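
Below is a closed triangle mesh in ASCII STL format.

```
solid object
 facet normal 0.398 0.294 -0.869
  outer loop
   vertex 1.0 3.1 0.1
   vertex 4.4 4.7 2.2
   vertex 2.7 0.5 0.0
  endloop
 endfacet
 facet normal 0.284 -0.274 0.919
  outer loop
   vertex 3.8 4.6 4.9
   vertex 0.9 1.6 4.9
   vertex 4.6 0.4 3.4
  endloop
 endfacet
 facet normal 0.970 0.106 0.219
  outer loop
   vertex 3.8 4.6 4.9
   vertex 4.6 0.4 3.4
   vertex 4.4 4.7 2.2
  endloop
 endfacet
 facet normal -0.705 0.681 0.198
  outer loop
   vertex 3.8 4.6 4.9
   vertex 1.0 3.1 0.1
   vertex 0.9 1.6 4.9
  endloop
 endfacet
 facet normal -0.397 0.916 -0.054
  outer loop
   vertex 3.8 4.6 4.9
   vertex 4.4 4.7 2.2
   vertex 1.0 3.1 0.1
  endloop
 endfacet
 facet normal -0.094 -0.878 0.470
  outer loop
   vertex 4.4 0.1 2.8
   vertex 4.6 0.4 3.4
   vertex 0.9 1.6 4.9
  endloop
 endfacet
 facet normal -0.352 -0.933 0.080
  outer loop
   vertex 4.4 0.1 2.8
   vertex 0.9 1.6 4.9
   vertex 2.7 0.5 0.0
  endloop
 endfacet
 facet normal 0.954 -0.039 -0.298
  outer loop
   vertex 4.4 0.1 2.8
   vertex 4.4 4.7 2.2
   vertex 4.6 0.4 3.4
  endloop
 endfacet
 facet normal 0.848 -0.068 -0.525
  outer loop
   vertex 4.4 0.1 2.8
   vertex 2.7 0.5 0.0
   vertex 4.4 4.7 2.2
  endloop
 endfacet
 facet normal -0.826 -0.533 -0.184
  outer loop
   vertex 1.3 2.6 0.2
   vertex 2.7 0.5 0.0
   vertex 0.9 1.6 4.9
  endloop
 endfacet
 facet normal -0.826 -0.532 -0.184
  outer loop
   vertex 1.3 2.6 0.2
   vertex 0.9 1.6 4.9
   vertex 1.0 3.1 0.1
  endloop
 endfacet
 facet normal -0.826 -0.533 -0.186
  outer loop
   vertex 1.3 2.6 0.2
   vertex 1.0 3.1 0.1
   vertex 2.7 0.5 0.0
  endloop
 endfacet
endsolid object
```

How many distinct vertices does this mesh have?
8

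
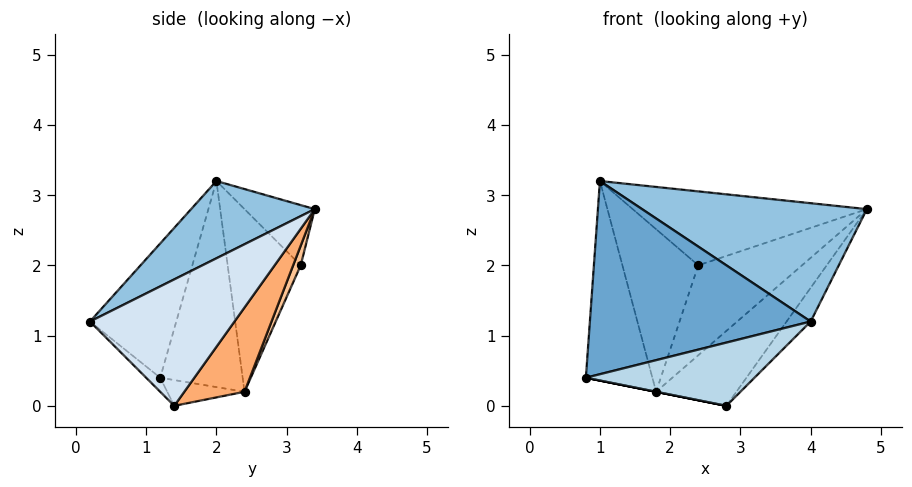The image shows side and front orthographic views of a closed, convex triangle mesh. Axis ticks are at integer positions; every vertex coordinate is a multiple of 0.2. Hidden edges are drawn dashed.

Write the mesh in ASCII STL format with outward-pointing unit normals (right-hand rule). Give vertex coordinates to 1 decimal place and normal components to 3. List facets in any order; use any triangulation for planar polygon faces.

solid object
 facet normal -0.349 -0.894 0.280
  outer loop
   vertex 1.0 2.0 3.2
   vertex 0.8 1.2 0.4
   vertex 4.0 0.2 1.2
  endloop
 endfacet
 facet normal 0.266 -0.483 0.834
  outer loop
   vertex 1.0 2.0 3.2
   vertex 4.0 0.2 1.2
   vertex 4.8 3.4 2.8
  endloop
 endfacet
 facet normal -0.061 -0.736 -0.674
  outer loop
   vertex 2.8 1.4 0.0
   vertex 4.0 0.2 1.2
   vertex 0.8 1.2 0.4
  endloop
 endfacet
 facet normal 0.762 0.127 -0.635
  outer loop
   vertex 2.8 1.4 0.0
   vertex 4.8 3.4 2.8
   vertex 4.0 0.2 1.2
  endloop
 endfacet
 facet normal -0.244 0.813 0.529
  outer loop
   vertex 2.4 3.2 2.0
   vertex 1.0 2.0 3.2
   vertex 4.8 3.4 2.8
  endloop
 endfacet
 facet normal 0.424 0.566 -0.707
  outer loop
   vertex 1.8 2.4 0.2
   vertex 4.8 3.4 2.8
   vertex 2.8 1.4 0.0
  endloop
 endfacet
 facet normal 0.066 0.903 -0.424
  outer loop
   vertex 1.8 2.4 0.2
   vertex 2.4 3.2 2.0
   vertex 4.8 3.4 2.8
  endloop
 endfacet
 facet normal -0.196 0.000 -0.981
  outer loop
   vertex 1.8 2.4 0.2
   vertex 2.8 1.4 0.0
   vertex 0.8 1.2 0.4
  endloop
 endfacet
 facet normal -0.772 0.623 -0.123
  outer loop
   vertex 1.8 2.4 0.2
   vertex 0.8 1.2 0.4
   vertex 1.0 2.0 3.2
  endloop
 endfacet
 facet normal -0.691 0.717 -0.089
  outer loop
   vertex 1.8 2.4 0.2
   vertex 1.0 2.0 3.2
   vertex 2.4 3.2 2.0
  endloop
 endfacet
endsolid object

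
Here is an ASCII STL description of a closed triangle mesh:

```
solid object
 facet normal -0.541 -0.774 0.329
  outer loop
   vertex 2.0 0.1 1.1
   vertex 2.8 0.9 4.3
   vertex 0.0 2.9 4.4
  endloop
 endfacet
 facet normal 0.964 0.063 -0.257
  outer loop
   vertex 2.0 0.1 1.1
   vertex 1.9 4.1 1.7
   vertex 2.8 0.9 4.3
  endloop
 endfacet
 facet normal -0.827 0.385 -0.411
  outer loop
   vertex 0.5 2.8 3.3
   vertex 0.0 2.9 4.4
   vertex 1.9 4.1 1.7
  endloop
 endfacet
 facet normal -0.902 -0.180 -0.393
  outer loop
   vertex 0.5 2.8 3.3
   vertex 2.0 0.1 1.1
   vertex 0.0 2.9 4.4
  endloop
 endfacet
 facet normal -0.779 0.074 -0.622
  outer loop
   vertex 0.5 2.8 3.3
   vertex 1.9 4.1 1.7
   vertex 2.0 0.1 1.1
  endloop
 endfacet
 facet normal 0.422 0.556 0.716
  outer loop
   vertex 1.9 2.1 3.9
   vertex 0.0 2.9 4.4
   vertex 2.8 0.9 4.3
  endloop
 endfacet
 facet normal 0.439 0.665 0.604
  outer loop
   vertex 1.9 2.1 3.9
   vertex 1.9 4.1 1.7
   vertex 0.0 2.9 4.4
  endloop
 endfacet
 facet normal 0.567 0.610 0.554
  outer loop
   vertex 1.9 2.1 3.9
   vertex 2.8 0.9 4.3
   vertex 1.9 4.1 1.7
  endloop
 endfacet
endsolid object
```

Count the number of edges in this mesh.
12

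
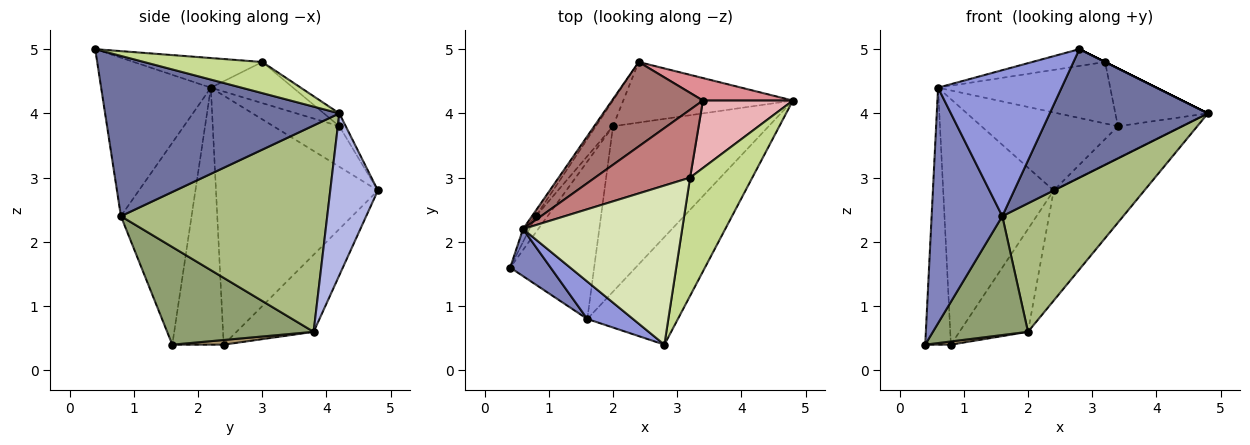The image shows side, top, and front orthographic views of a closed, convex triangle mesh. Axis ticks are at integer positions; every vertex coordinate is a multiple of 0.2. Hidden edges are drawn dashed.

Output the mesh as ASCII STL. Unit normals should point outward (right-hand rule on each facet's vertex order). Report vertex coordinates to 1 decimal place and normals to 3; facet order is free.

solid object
 facet normal 0.750 -0.507 -0.424
  outer loop
   vertex 1.6 0.8 2.4
   vertex 4.8 4.2 4.0
   vertex 2.8 0.4 5.0
  endloop
 endfacet
 facet normal -0.700 -0.700 0.140
  outer loop
   vertex 1.6 0.8 2.4
   vertex 0.6 2.2 4.4
   vertex 0.4 1.6 0.4
  endloop
 endfacet
 facet normal -0.652 -0.734 0.188
  outer loop
   vertex 1.6 0.8 2.4
   vertex 2.8 0.4 5.0
   vertex 0.6 2.2 4.4
  endloop
 endfacet
 facet normal 0.418 0.796 -0.438
  outer loop
   vertex 2.0 3.8 0.6
   vertex 2.4 4.8 2.8
   vertex 4.8 4.2 4.0
  endloop
 endfacet
 facet normal 0.680 -0.442 -0.585
  outer loop
   vertex 2.0 3.8 0.6
   vertex 1.6 0.8 2.4
   vertex 0.4 1.6 0.4
  endloop
 endfacet
 facet normal 0.723 -0.424 -0.546
  outer loop
   vertex 2.0 3.8 0.6
   vertex 4.8 4.2 4.0
   vertex 1.6 0.8 2.4
  endloop
 endfacet
 facet normal 0.447 0.000 0.894
  outer loop
   vertex 3.2 3.0 4.8
   vertex 2.8 0.4 5.0
   vertex 4.8 4.2 4.0
  endloop
 endfacet
 facet normal -0.182 0.103 0.978
  outer loop
   vertex 3.2 3.0 4.8
   vertex 0.6 2.2 4.4
   vertex 2.8 0.4 5.0
  endloop
 endfacet
 facet normal 0.365 -0.183 -0.913
  outer loop
   vertex 0.8 2.4 0.4
   vertex 2.0 3.8 0.6
   vertex 0.4 1.6 0.4
  endloop
 endfacet
 facet normal -0.737 0.655 -0.164
  outer loop
   vertex 0.8 2.4 0.4
   vertex 2.4 4.8 2.8
   vertex 2.0 3.8 0.6
  endloop
 endfacet
 facet normal -0.894 0.447 -0.022
  outer loop
   vertex 0.8 2.4 0.4
   vertex 0.4 1.6 0.4
   vertex 0.6 2.2 4.4
  endloop
 endfacet
 facet normal -0.826 0.564 -0.013
  outer loop
   vertex 0.8 2.4 0.4
   vertex 0.6 2.2 4.4
   vertex 2.4 4.8 2.8
  endloop
 endfacet
 facet normal -0.311 0.645 0.698
  outer loop
   vertex 3.4 4.2 3.8
   vertex 2.4 4.8 2.8
   vertex 0.6 2.2 4.4
  endloop
 endfacet
 facet normal -0.305 0.639 0.706
  outer loop
   vertex 3.4 4.2 3.8
   vertex 0.6 2.2 4.4
   vertex 3.2 3.0 4.8
  endloop
 endfacet
 facet normal -0.082 0.816 0.572
  outer loop
   vertex 3.4 4.2 3.8
   vertex 4.8 4.2 4.0
   vertex 2.4 4.8 2.8
  endloop
 endfacet
 facet normal -0.108 0.647 0.755
  outer loop
   vertex 3.4 4.2 3.8
   vertex 3.2 3.0 4.8
   vertex 4.8 4.2 4.0
  endloop
 endfacet
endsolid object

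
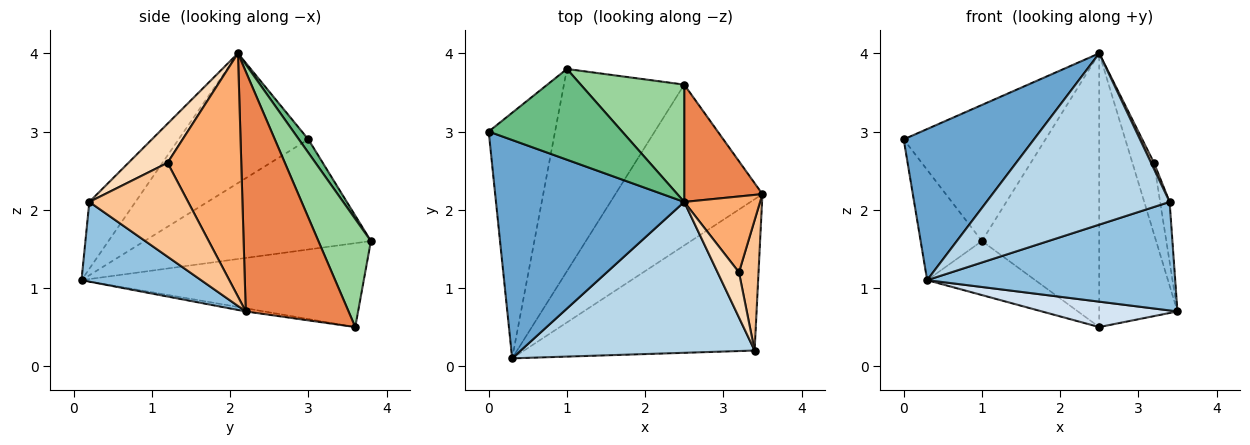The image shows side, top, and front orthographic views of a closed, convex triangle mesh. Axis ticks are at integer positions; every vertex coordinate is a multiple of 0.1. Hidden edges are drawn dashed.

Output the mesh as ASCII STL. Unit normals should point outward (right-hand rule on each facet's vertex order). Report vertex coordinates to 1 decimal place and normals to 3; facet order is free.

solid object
 facet normal -0.493 -0.495 0.715
  outer loop
   vertex 2.5 2.1 4.0
   vertex 0.0 3.0 2.9
   vertex 0.3 0.1 1.1
  endloop
 endfacet
 facet normal 0.270 -0.561 -0.782
  outer loop
   vertex 3.4 0.2 2.1
   vertex 0.3 0.1 1.1
   vertex 3.5 2.2 0.7
  endloop
 endfacet
 facet normal -0.186 -0.737 0.649
  outer loop
   vertex 3.4 0.2 2.1
   vertex 2.5 2.1 4.0
   vertex 0.3 0.1 1.1
  endloop
 endfacet
 facet normal -0.021 -0.156 -0.988
  outer loop
   vertex 2.5 3.6 0.5
   vertex 3.5 2.2 0.7
   vertex 0.3 0.1 1.1
  endloop
 endfacet
 facet normal 0.770 0.586 0.251
  outer loop
   vertex 2.5 3.6 0.5
   vertex 2.5 2.1 4.0
   vertex 3.5 2.2 0.7
  endloop
 endfacet
 facet normal 0.919 0.269 0.287
  outer loop
   vertex 3.2 1.2 2.6
   vertex 3.5 2.2 0.7
   vertex 2.5 2.1 4.0
  endloop
 endfacet
 facet normal 0.975 0.093 0.203
  outer loop
   vertex 3.2 1.2 2.6
   vertex 3.4 0.2 2.1
   vertex 3.5 2.2 0.7
  endloop
 endfacet
 facet normal 0.875 -0.065 0.479
  outer loop
   vertex 3.2 1.2 2.6
   vertex 2.5 2.1 4.0
   vertex 3.4 0.2 2.1
  endloop
 endfacet
 facet normal 0.055 0.831 0.554
  outer loop
   vertex 1.0 3.8 1.6
   vertex 0.0 3.0 2.9
   vertex 2.5 2.1 4.0
  endloop
 endfacet
 facet normal 0.380 0.850 0.364
  outer loop
   vertex 1.0 3.8 1.6
   vertex 2.5 2.1 4.0
   vertex 2.5 3.6 0.5
  endloop
 endfacet
 facet normal -0.834 0.226 -0.503
  outer loop
   vertex 1.0 3.8 1.6
   vertex 0.3 0.1 1.1
   vertex 0.0 3.0 2.9
  endloop
 endfacet
 facet normal -0.559 0.214 -0.801
  outer loop
   vertex 1.0 3.8 1.6
   vertex 2.5 3.6 0.5
   vertex 0.3 0.1 1.1
  endloop
 endfacet
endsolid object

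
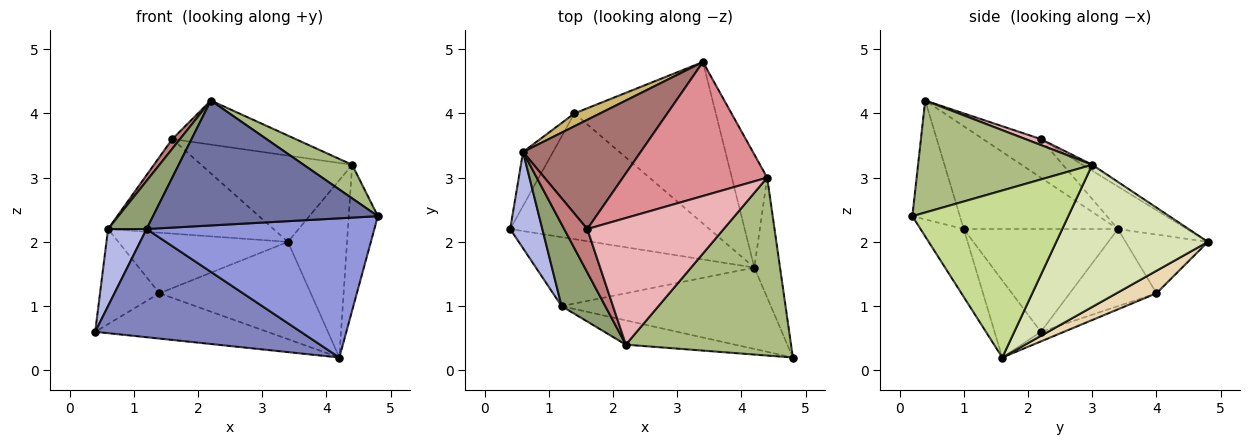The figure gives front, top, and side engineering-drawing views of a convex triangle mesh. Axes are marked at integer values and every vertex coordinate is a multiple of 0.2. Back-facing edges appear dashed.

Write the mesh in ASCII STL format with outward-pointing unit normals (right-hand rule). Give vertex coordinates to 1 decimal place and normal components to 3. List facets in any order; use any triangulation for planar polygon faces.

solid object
 facet normal -0.203 -0.961 -0.187
  outer loop
   vertex 1.2 1.0 2.2
   vertex 4.8 0.2 2.4
   vertex 2.2 0.4 4.2
  endloop
 endfacet
 facet normal -0.186 -0.828 -0.528
  outer loop
   vertex 1.2 1.0 2.2
   vertex 0.4 2.2 0.6
   vertex 4.2 1.6 0.2
  endloop
 endfacet
 facet normal -0.162 -0.852 -0.498
  outer loop
   vertex 1.2 1.0 2.2
   vertex 4.2 1.6 0.2
   vertex 4.8 0.2 2.4
  endloop
 endfacet
 facet normal -0.928 -0.232 0.290
  outer loop
   vertex 0.6 3.4 2.2
   vertex 0.4 2.2 0.6
   vertex 1.2 1.0 2.2
  endloop
 endfacet
 facet normal -0.897 -0.224 0.381
  outer loop
   vertex 0.6 3.4 2.2
   vertex 1.2 1.0 2.2
   vertex 2.2 0.4 4.2
  endloop
 endfacet
 facet normal 0.554 -0.154 0.818
  outer loop
   vertex 4.4 3.0 3.2
   vertex 2.2 0.4 4.2
   vertex 4.8 0.2 2.4
  endloop
 endfacet
 facet normal 0.972 0.182 -0.150
  outer loop
   vertex 4.4 3.0 3.2
   vertex 4.8 0.2 2.4
   vertex 4.2 1.6 0.2
  endloop
 endfacet
 facet normal 0.908 0.354 -0.226
  outer loop
   vertex 4.4 3.0 3.2
   vertex 4.2 1.6 0.2
   vertex 3.4 4.8 2.0
  endloop
 endfacet
 facet normal -0.786 0.538 -0.305
  outer loop
   vertex 1.4 4.0 1.2
   vertex 0.4 2.2 0.6
   vertex 0.6 3.4 2.2
  endloop
 endfacet
 facet normal -0.429 0.884 0.187
  outer loop
   vertex 1.4 4.0 1.2
   vertex 0.6 3.4 2.2
   vertex 3.4 4.8 2.0
  endloop
 endfacet
 facet normal -0.045 0.339 -0.940
  outer loop
   vertex 1.4 4.0 1.2
   vertex 4.2 1.6 0.2
   vertex 0.4 2.2 0.6
  endloop
 endfacet
 facet normal 0.135 0.511 -0.849
  outer loop
   vertex 1.4 4.0 1.2
   vertex 3.4 4.8 2.0
   vertex 4.2 1.6 0.2
  endloop
 endfacet
 facet normal -0.264 0.631 0.729
  outer loop
   vertex 1.6 2.2 3.6
   vertex 3.4 4.8 2.0
   vertex 0.6 3.4 2.2
  endloop
 endfacet
 facet normal -0.852 -0.114 0.511
  outer loop
   vertex 1.6 2.2 3.6
   vertex 0.6 3.4 2.2
   vertex 2.2 0.4 4.2
  endloop
 endfacet
 facet normal -0.035 0.541 0.840
  outer loop
   vertex 1.6 2.2 3.6
   vertex 4.4 3.0 3.2
   vertex 3.4 4.8 2.0
  endloop
 endfacet
 facet normal 0.041 0.328 0.944
  outer loop
   vertex 1.6 2.2 3.6
   vertex 2.2 0.4 4.2
   vertex 4.4 3.0 3.2
  endloop
 endfacet
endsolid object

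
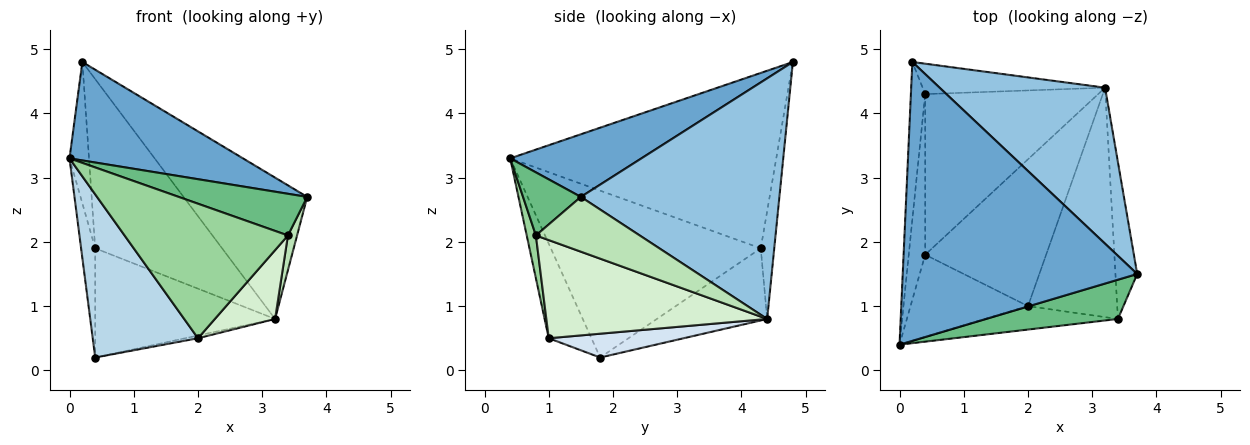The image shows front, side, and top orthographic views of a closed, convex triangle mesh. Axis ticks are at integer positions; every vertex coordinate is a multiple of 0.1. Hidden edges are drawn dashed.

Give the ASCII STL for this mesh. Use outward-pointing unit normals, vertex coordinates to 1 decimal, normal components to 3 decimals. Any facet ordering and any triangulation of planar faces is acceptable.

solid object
 facet normal 0.244 -0.323 0.914
  outer loop
   vertex 0.2 4.8 4.8
   vertex 0.0 0.4 3.3
   vertex 3.7 1.5 2.7
  endloop
 endfacet
 facet normal 0.733 0.457 0.504
  outer loop
   vertex 3.2 4.4 0.8
   vertex 0.2 4.8 4.8
   vertex 3.7 1.5 2.7
  endloop
 endfacet
 facet normal -0.340 -0.840 -0.423
  outer loop
   vertex 2.0 1.0 0.5
   vertex 0.0 0.4 3.3
   vertex 0.4 1.8 0.2
  endloop
 endfacet
 facet normal 0.193 0.018 -0.981
  outer loop
   vertex 2.0 1.0 0.5
   vertex 0.4 1.8 0.2
   vertex 3.2 4.4 0.8
  endloop
 endfacet
 facet normal -0.994 0.073 -0.081
  outer loop
   vertex 0.4 4.3 1.9
   vertex 0.0 0.4 3.3
   vertex 0.2 4.8 4.8
  endloop
 endfacet
 facet normal -0.993 0.067 -0.098
  outer loop
   vertex 0.4 4.3 1.9
   vertex 0.4 1.8 0.2
   vertex 0.0 0.4 3.3
  endloop
 endfacet
 facet normal -0.104 0.979 -0.176
  outer loop
   vertex 0.4 4.3 1.9
   vertex 0.2 4.8 4.8
   vertex 3.2 4.4 0.8
  endloop
 endfacet
 facet normal -0.326 0.532 -0.782
  outer loop
   vertex 0.4 4.3 1.9
   vertex 3.2 4.4 0.8
   vertex 0.4 1.8 0.2
  endloop
 endfacet
 facet normal 0.311 -0.692 0.651
  outer loop
   vertex 3.4 0.8 2.1
   vertex 3.7 1.5 2.7
   vertex 0.0 0.4 3.3
  endloop
 endfacet
 facet normal 0.055 -0.984 -0.171
  outer loop
   vertex 3.4 0.8 2.1
   vertex 0.0 0.4 3.3
   vertex 2.0 1.0 0.5
  endloop
 endfacet
 facet normal 0.926 -0.081 -0.368
  outer loop
   vertex 3.4 0.8 2.1
   vertex 3.2 4.4 0.8
   vertex 3.7 1.5 2.7
  endloop
 endfacet
 facet normal 0.725 -0.198 -0.659
  outer loop
   vertex 3.4 0.8 2.1
   vertex 2.0 1.0 0.5
   vertex 3.2 4.4 0.8
  endloop
 endfacet
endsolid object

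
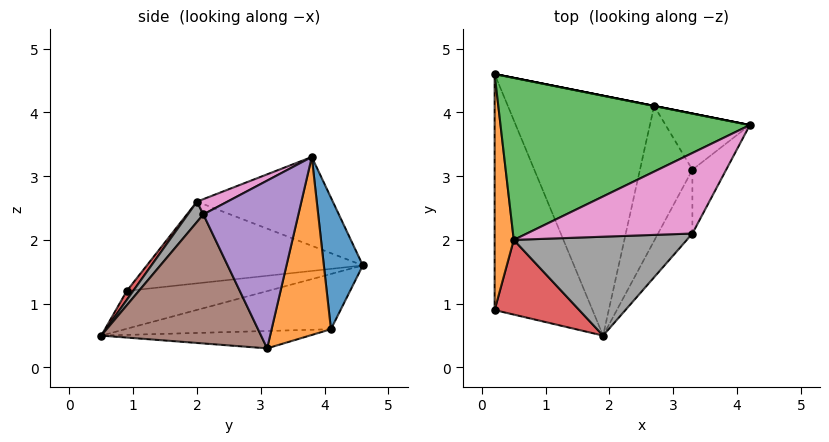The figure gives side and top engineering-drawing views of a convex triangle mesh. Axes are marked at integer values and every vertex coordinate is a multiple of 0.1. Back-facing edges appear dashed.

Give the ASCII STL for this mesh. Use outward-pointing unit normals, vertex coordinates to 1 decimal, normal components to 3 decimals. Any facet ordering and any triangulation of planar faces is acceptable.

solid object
 facet normal -0.359 0.100 -0.928
  outer loop
   vertex 1.9 0.5 0.5
   vertex 0.2 0.9 1.2
   vertex 0.2 4.6 1.6
  endloop
 endfacet
 facet normal -0.973 -0.025 0.228
  outer loop
   vertex 0.5 2.0 2.6
   vertex 0.2 4.6 1.6
   vertex 0.2 0.9 1.2
  endloop
 endfacet
 facet normal -0.319 0.308 0.896
  outer loop
   vertex 0.5 2.0 2.6
   vertex 4.2 3.8 3.3
   vertex 0.2 4.6 1.6
  endloop
 endfacet
 facet normal 0.064 -0.791 0.608
  outer loop
   vertex 0.5 2.0 2.6
   vertex 0.2 0.9 1.2
   vertex 1.9 0.5 0.5
  endloop
 endfacet
 facet normal 0.906 -0.383 -0.182
  outer loop
   vertex 3.3 2.1 2.4
   vertex 3.3 3.1 0.3
   vertex 4.2 3.8 3.3
  endloop
 endfacet
 facet normal 0.850 -0.475 -0.226
  outer loop
   vertex 3.3 2.1 2.4
   vertex 1.9 0.5 0.5
   vertex 3.3 3.1 0.3
  endloop
 endfacet
 facet normal 0.079 -0.499 0.863
  outer loop
   vertex 3.3 2.1 2.4
   vertex 4.2 3.8 3.3
   vertex 0.5 2.0 2.6
  endloop
 endfacet
 facet normal 0.072 -0.788 0.611
  outer loop
   vertex 3.3 2.1 2.4
   vertex 0.5 2.0 2.6
   vertex 1.9 0.5 0.5
  endloop
 endfacet
 facet normal -0.351 0.104 -0.930
  outer loop
   vertex 2.7 4.1 0.6
   vertex 1.9 0.5 0.5
   vertex 0.2 4.6 1.6
  endloop
 endfacet
 facet normal -0.313 0.096 -0.945
  outer loop
   vertex 2.7 4.1 0.6
   vertex 3.3 3.1 0.3
   vertex 1.9 0.5 0.5
  endloop
 endfacet
 facet normal 0.196 0.981 0.000
  outer loop
   vertex 2.7 4.1 0.6
   vertex 0.2 4.6 1.6
   vertex 4.2 3.8 3.3
  endloop
 endfacet
 facet normal 0.751 0.557 -0.355
  outer loop
   vertex 2.7 4.1 0.6
   vertex 4.2 3.8 3.3
   vertex 3.3 3.1 0.3
  endloop
 endfacet
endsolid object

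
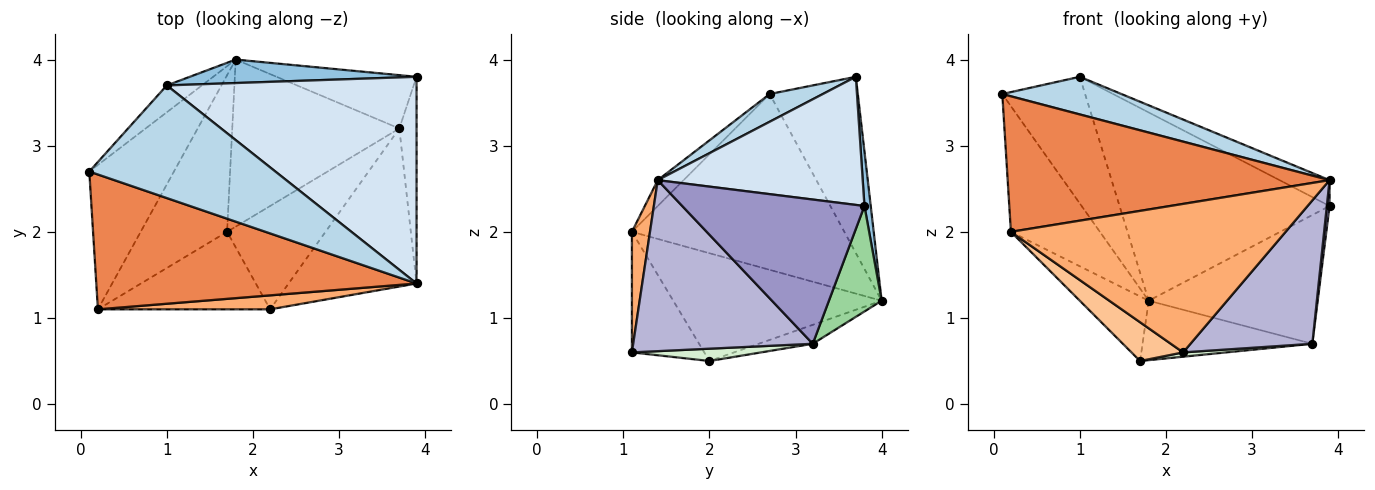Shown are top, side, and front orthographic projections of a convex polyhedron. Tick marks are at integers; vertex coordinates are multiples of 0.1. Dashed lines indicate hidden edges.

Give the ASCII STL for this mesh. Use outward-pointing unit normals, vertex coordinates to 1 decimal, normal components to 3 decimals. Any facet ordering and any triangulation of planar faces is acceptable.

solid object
 facet normal -0.721 0.678 -0.144
  outer loop
   vertex 1.0 3.7 3.8
   vertex 1.8 4.0 1.2
   vertex 0.1 2.7 3.6
  endloop
 endfacet
 facet normal 0.030 0.992 0.124
  outer loop
   vertex 1.0 3.7 3.8
   vertex 3.9 3.8 2.3
   vertex 1.8 4.0 1.2
  endloop
 endfacet
 facet normal 0.140 -0.314 0.939
  outer loop
   vertex 1.0 3.7 3.8
   vertex 0.1 2.7 3.6
   vertex 3.9 1.4 2.6
  endloop
 endfacet
 facet normal 0.454 0.111 0.884
  outer loop
   vertex 1.0 3.7 3.8
   vertex 3.9 1.4 2.6
   vertex 3.9 3.8 2.3
  endloop
 endfacet
 facet normal -0.057 -0.708 0.704
  outer loop
   vertex 0.2 1.1 2.0
   vertex 3.9 1.4 2.6
   vertex 0.1 2.7 3.6
  endloop
 endfacet
 facet normal 0.065 -0.993 0.093
  outer loop
   vertex 0.2 1.1 2.0
   vertex 2.2 1.1 0.6
   vertex 3.9 1.4 2.6
  endloop
 endfacet
 facet normal -0.531 -0.379 -0.758
  outer loop
   vertex 0.2 1.1 2.0
   vertex 1.7 2.0 0.5
   vertex 2.2 1.1 0.6
  endloop
 endfacet
 facet normal -0.843 0.353 -0.406
  outer loop
   vertex 0.2 1.1 2.0
   vertex 0.1 2.7 3.6
   vertex 1.8 4.0 1.2
  endloop
 endfacet
 facet normal -0.756 0.250 -0.606
  outer loop
   vertex 0.2 1.1 2.0
   vertex 1.8 4.0 1.2
   vertex 1.7 2.0 0.5
  endloop
 endfacet
 facet normal 0.277 0.888 -0.368
  outer loop
   vertex 3.7 3.2 0.7
   vertex 1.8 4.0 1.2
   vertex 3.9 3.8 2.3
  endloop
 endfacet
 facet normal -0.106 0.333 -0.937
  outer loop
   vertex 3.7 3.2 0.7
   vertex 1.7 2.0 0.5
   vertex 1.8 4.0 1.2
  endloop
 endfacet
 facet normal 0.124 -0.041 -0.991
  outer loop
   vertex 3.7 3.2 0.7
   vertex 2.2 1.1 0.6
   vertex 1.7 2.0 0.5
  endloop
 endfacet
 facet normal 0.993 -0.015 -0.119
  outer loop
   vertex 3.7 3.2 0.7
   vertex 3.9 3.8 2.3
   vertex 3.9 1.4 2.6
  endloop
 endfacet
 facet normal 0.704 -0.477 -0.526
  outer loop
   vertex 3.7 3.2 0.7
   vertex 3.9 1.4 2.6
   vertex 2.2 1.1 0.6
  endloop
 endfacet
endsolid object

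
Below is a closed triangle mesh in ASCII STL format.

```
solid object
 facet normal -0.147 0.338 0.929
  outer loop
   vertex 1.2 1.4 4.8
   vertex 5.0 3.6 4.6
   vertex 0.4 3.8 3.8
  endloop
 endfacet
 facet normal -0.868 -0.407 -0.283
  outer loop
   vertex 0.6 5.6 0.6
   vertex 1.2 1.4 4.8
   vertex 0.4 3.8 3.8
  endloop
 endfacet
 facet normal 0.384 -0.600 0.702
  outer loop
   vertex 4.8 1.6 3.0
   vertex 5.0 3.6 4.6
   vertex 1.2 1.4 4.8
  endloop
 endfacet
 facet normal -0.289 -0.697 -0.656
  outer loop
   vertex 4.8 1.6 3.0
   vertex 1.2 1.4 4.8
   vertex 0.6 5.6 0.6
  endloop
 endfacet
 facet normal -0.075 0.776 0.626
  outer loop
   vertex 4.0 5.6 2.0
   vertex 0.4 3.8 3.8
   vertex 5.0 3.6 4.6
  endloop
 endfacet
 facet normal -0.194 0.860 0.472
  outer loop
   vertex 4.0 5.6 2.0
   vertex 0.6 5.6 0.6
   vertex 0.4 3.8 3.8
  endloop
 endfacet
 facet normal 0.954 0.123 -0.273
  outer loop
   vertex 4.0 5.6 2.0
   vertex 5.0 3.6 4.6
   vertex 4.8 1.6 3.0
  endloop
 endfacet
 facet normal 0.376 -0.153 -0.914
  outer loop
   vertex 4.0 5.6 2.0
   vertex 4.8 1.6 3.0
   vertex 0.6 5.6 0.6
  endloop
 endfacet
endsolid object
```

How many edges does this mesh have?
12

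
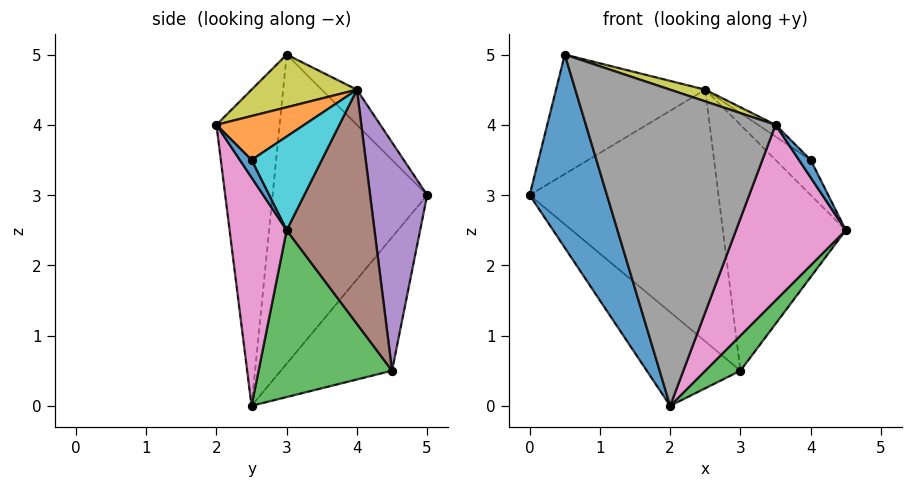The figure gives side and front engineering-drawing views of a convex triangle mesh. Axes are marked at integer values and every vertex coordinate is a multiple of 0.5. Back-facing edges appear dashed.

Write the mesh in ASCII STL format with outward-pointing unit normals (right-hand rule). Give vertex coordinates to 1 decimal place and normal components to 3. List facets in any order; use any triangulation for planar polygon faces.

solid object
 facet normal -0.873 -0.436 -0.218
  outer loop
   vertex 2.0 2.5 0.0
   vertex 0.5 3.0 5.0
   vertex 0.0 5.0 3.0
  endloop
 endfacet
 facet normal -0.528 0.445 -0.723
  outer loop
   vertex 3.0 4.5 0.5
   vertex 2.0 2.5 0.0
   vertex 0.0 5.0 3.0
  endloop
 endfacet
 facet normal 0.713 -0.188 -0.676
  outer loop
   vertex 3.0 4.5 0.5
   vertex 4.5 3.0 2.5
   vertex 2.0 2.5 0.0
  endloop
 endfacet
 facet normal -0.159 0.678 0.718
  outer loop
   vertex 2.5 4.0 4.5
   vertex 0.0 5.0 3.0
   vertex 0.5 3.0 5.0
  endloop
 endfacet
 facet normal 0.286 0.946 0.154
  outer loop
   vertex 2.5 4.0 4.5
   vertex 3.0 4.5 0.5
   vertex 0.0 5.0 3.0
  endloop
 endfacet
 facet normal 0.573 0.802 0.172
  outer loop
   vertex 2.5 4.0 4.5
   vertex 4.5 3.0 2.5
   vertex 3.0 4.5 0.5
  endloop
 endfacet
 facet normal 0.444 -0.853 -0.273
  outer loop
   vertex 3.5 2.0 4.0
   vertex 2.0 2.5 0.0
   vertex 4.5 3.0 2.5
  endloop
 endfacet
 facet normal -0.316 -0.949 0.000
  outer loop
   vertex 3.5 2.0 4.0
   vertex 0.5 3.0 5.0
   vertex 2.0 2.5 0.0
  endloop
 endfacet
 facet normal 0.286 -0.095 0.953
  outer loop
   vertex 3.5 2.0 4.0
   vertex 2.5 4.0 4.5
   vertex 0.5 3.0 5.0
  endloop
 endfacet
 facet normal 0.743 0.371 0.557
  outer loop
   vertex 4.0 2.5 3.5
   vertex 4.5 3.0 2.5
   vertex 2.5 4.0 4.5
  endloop
 endfacet
 facet normal 0.707 -0.707 0.000
  outer loop
   vertex 4.0 2.5 3.5
   vertex 3.5 2.0 4.0
   vertex 4.5 3.0 2.5
  endloop
 endfacet
 facet normal 0.635 0.127 0.762
  outer loop
   vertex 4.0 2.5 3.5
   vertex 2.5 4.0 4.5
   vertex 3.5 2.0 4.0
  endloop
 endfacet
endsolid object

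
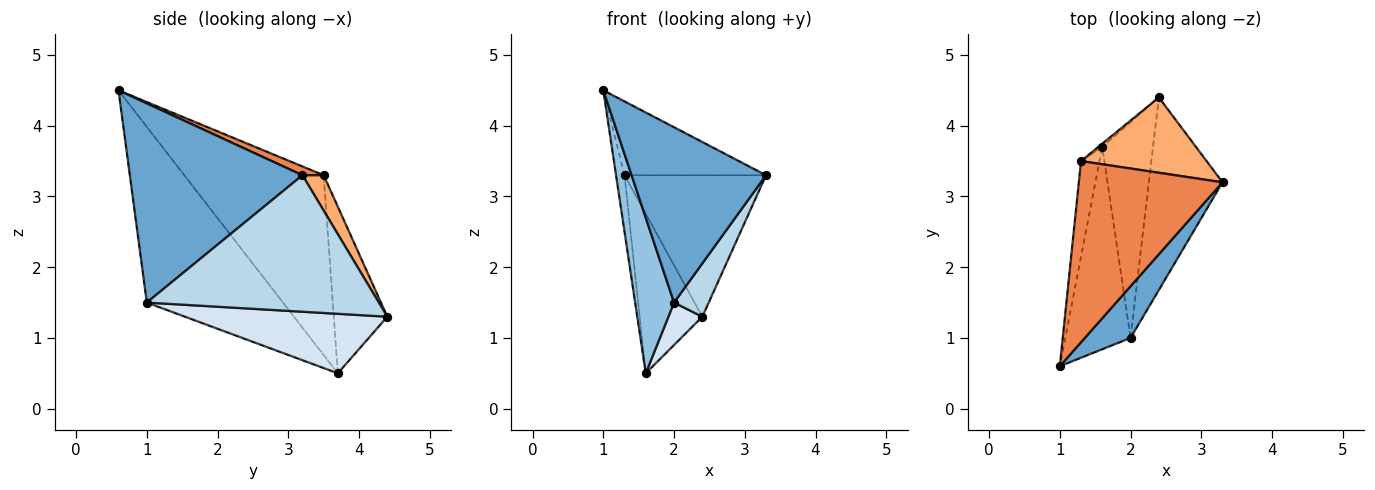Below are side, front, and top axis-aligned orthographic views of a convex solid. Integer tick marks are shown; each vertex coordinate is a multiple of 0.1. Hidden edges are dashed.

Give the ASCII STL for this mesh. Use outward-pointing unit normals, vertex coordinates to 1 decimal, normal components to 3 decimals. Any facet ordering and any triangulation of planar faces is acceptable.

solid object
 facet normal 0.776 -0.605 0.178
  outer loop
   vertex 2.0 1.0 1.5
   vertex 3.3 3.2 3.3
   vertex 1.0 0.6 4.5
  endloop
 endfacet
 facet normal -0.906 -0.259 -0.336
  outer loop
   vertex 2.0 1.0 1.5
   vertex 1.0 0.6 4.5
   vertex 1.6 3.7 0.5
  endloop
 endfacet
 facet normal 0.873 -0.130 -0.471
  outer loop
   vertex 2.0 1.0 1.5
   vertex 2.4 4.4 1.3
   vertex 3.3 3.2 3.3
  endloop
 endfacet
 facet normal 0.755 -0.127 -0.644
  outer loop
   vertex 2.0 1.0 1.5
   vertex 1.6 3.7 0.5
   vertex 2.4 4.4 1.3
  endloop
 endfacet
 facet normal 0.057 0.377 0.925
  outer loop
   vertex 1.3 3.5 3.3
   vertex 1.0 0.6 4.5
   vertex 3.3 3.2 3.3
  endloop
 endfacet
 facet normal 0.131 0.875 0.466
  outer loop
   vertex 1.3 3.5 3.3
   vertex 3.3 3.2 3.3
   vertex 2.4 4.4 1.3
  endloop
 endfacet
 facet normal -0.993 0.060 -0.102
  outer loop
   vertex 1.3 3.5 3.3
   vertex 1.6 3.7 0.5
   vertex 1.0 0.6 4.5
  endloop
 endfacet
 facet normal -0.650 0.760 -0.015
  outer loop
   vertex 1.3 3.5 3.3
   vertex 2.4 4.4 1.3
   vertex 1.6 3.7 0.5
  endloop
 endfacet
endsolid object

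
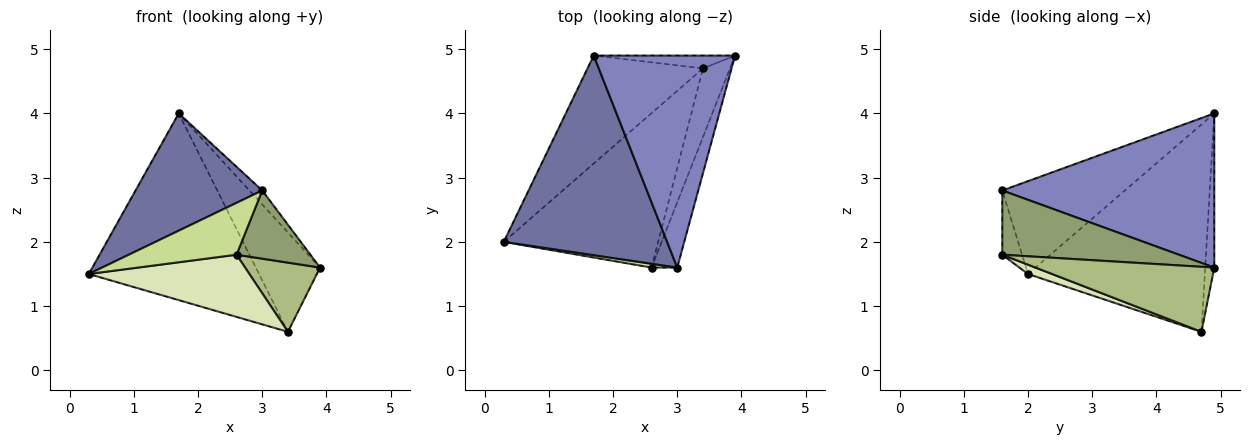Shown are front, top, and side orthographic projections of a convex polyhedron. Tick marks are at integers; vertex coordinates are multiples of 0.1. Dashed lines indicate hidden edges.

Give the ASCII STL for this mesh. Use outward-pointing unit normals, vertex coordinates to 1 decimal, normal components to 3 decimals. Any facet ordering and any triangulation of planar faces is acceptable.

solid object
 facet normal -0.440 -0.455 0.774
  outer loop
   vertex 1.7 4.9 4.0
   vertex 0.3 2.0 1.5
   vertex 3.0 1.6 2.8
  endloop
 endfacet
 facet normal 0.736 0.045 0.675
  outer loop
   vertex 1.7 4.9 4.0
   vertex 3.0 1.6 2.8
   vertex 3.9 4.9 1.6
  endloop
 endfacet
 facet normal -0.669 0.644 -0.372
  outer loop
   vertex 3.4 4.7 0.6
   vertex 0.3 2.0 1.5
   vertex 1.7 4.9 4.0
  endloop
 endfacet
 facet normal -0.139 0.982 -0.127
  outer loop
   vertex 3.4 4.7 0.6
   vertex 1.7 4.9 4.0
   vertex 3.9 4.9 1.6
  endloop
 endfacet
 facet normal 0.866 -0.362 -0.346
  outer loop
   vertex 2.6 1.6 1.8
   vertex 3.9 4.9 1.6
   vertex 3.0 1.6 2.8
  endloop
 endfacet
 facet normal 0.861 -0.361 -0.358
  outer loop
   vertex 2.6 1.6 1.8
   vertex 3.4 4.7 0.6
   vertex 3.9 4.9 1.6
  endloop
 endfacet
 facet normal -0.180 -0.981 0.072
  outer loop
   vertex 2.6 1.6 1.8
   vertex 3.0 1.6 2.8
   vertex 0.3 2.0 1.5
  endloop
 endfacet
 facet normal 0.056 -0.373 -0.926
  outer loop
   vertex 2.6 1.6 1.8
   vertex 0.3 2.0 1.5
   vertex 3.4 4.7 0.6
  endloop
 endfacet
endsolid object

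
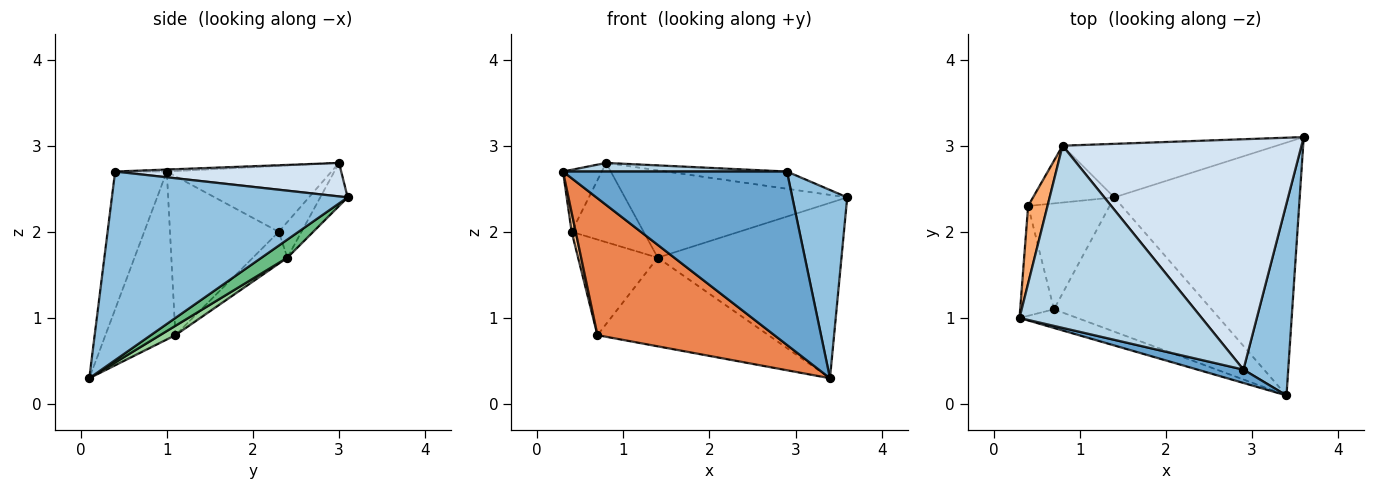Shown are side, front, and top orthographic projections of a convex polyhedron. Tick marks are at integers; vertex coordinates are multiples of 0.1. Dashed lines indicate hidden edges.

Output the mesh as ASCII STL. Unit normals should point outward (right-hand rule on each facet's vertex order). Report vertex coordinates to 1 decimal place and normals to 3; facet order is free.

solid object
 facet normal -0.224 -0.972 0.075
  outer loop
   vertex 2.9 0.4 2.7
   vertex 0.3 1.0 2.7
   vertex 3.4 0.1 0.3
  endloop
 endfacet
 facet normal 0.949 -0.221 0.225
  outer loop
   vertex 2.9 0.4 2.7
   vertex 3.4 0.1 0.3
   vertex 3.6 3.1 2.4
  endloop
 endfacet
 facet normal -0.011 -0.047 0.999
  outer loop
   vertex 2.9 0.4 2.7
   vertex 0.8 3.0 2.8
   vertex 0.3 1.0 2.7
  endloop
 endfacet
 facet normal 0.138 0.074 0.988
  outer loop
   vertex 2.9 0.4 2.7
   vertex 3.6 3.1 2.4
   vertex 0.8 3.0 2.8
  endloop
 endfacet
 facet normal -0.365 -0.923 -0.125
  outer loop
   vertex 0.7 1.1 0.8
   vertex 3.4 0.1 0.3
   vertex 0.3 1.0 2.7
  endloop
 endfacet
 facet normal -0.936 0.220 0.275
  outer loop
   vertex 0.4 2.3 2.0
   vertex 0.3 1.0 2.7
   vertex 0.8 3.0 2.8
  endloop
 endfacet
 facet normal -0.978 -0.037 -0.208
  outer loop
   vertex 0.4 2.3 2.0
   vertex 0.7 1.1 0.8
   vertex 0.3 1.0 2.7
  endloop
 endfacet
 facet normal -0.278 0.644 -0.713
  outer loop
   vertex 1.4 2.4 1.7
   vertex 0.7 1.1 0.8
   vertex 0.4 2.3 2.0
  endloop
 endfacet
 facet normal 0.080 0.568 -0.819
  outer loop
   vertex 1.4 2.4 1.7
   vertex 3.6 3.1 2.4
   vertex 3.4 0.1 0.3
  endloop
 endfacet
 facet normal 0.049 0.550 -0.833
  outer loop
   vertex 1.4 2.4 1.7
   vertex 3.4 0.1 0.3
   vertex 0.7 1.1 0.8
  endloop
 endfacet
 facet normal -0.105 0.848 -0.520
  outer loop
   vertex 1.4 2.4 1.7
   vertex 0.8 3.0 2.8
   vertex 3.6 3.1 2.4
  endloop
 endfacet
 facet normal -0.248 0.787 -0.565
  outer loop
   vertex 1.4 2.4 1.7
   vertex 0.4 2.3 2.0
   vertex 0.8 3.0 2.8
  endloop
 endfacet
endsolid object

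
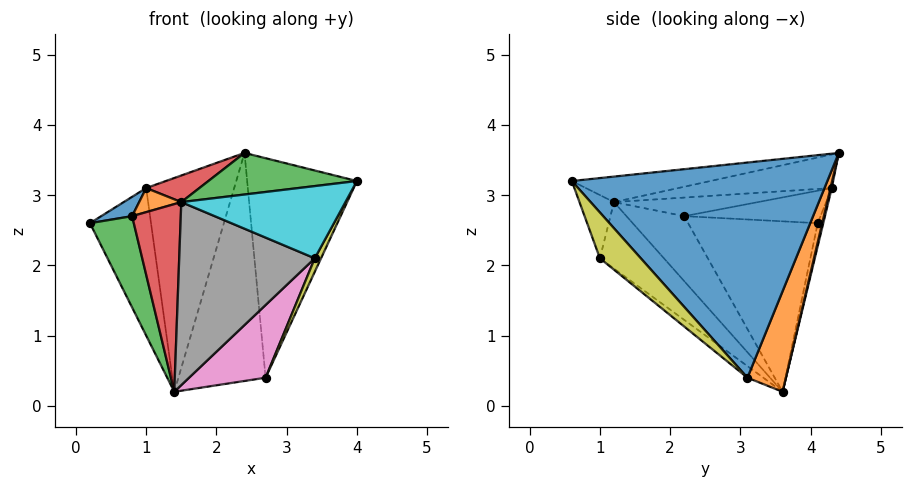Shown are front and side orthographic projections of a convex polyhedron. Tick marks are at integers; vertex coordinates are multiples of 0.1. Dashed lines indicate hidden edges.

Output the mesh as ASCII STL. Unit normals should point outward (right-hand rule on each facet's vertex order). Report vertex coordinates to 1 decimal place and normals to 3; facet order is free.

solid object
 facet normal 0.916 0.394 -0.074
  outer loop
   vertex 2.7 3.1 0.4
   vertex 2.4 4.4 3.6
   vertex 4.0 0.6 3.2
  endloop
 endfacet
 facet normal 0.383 0.868 -0.317
  outer loop
   vertex 2.7 3.1 0.4
   vertex 1.4 3.6 0.2
   vertex 2.4 4.4 3.6
  endloop
 endfacet
 facet normal -0.157 -0.169 0.973
  outer loop
   vertex 1.5 1.2 2.9
   vertex 4.0 0.6 3.2
   vertex 2.4 4.4 3.6
  endloop
 endfacet
 facet normal -0.327 -0.113 0.938
  outer loop
   vertex 1.0 4.3 3.1
   vertex 1.5 1.2 2.9
   vertex 2.4 4.4 3.6
  endloop
 endfacet
 facet normal -0.088 0.965 -0.245
  outer loop
   vertex 1.0 4.3 3.1
   vertex 1.4 3.6 0.2
   vertex 0.2 4.1 2.6
  endloop
 endfacet
 facet normal 0.014 0.972 -0.233
  outer loop
   vertex 1.0 4.3 3.1
   vertex 2.4 4.4 3.6
   vertex 1.4 3.6 0.2
  endloop
 endfacet
 facet normal -0.135 -0.650 -0.748
  outer loop
   vertex 3.4 1.0 2.1
   vertex 1.4 3.6 0.2
   vertex 2.7 3.1 0.4
  endloop
 endfacet
 facet normal -0.335 -0.710 -0.619
  outer loop
   vertex 3.4 1.0 2.1
   vertex 1.5 1.2 2.9
   vertex 1.4 3.6 0.2
  endloop
 endfacet
 facet normal 0.850 -0.130 -0.511
  outer loop
   vertex 3.4 1.0 2.1
   vertex 2.7 3.1 0.4
   vertex 4.0 0.6 3.2
  endloop
 endfacet
 facet normal -0.200 -0.951 -0.237
  outer loop
   vertex 3.4 1.0 2.1
   vertex 4.0 0.6 3.2
   vertex 1.5 1.2 2.9
  endloop
 endfacet
 facet normal -0.506 -0.115 0.855
  outer loop
   vertex 0.8 2.2 2.7
   vertex 1.0 4.3 3.1
   vertex 0.2 4.1 2.6
  endloop
 endfacet
 facet normal -0.437 -0.128 0.890
  outer loop
   vertex 0.8 2.2 2.7
   vertex 1.5 1.2 2.9
   vertex 1.0 4.3 3.1
  endloop
 endfacet
 facet normal -0.877 -0.297 -0.377
  outer loop
   vertex 0.8 2.2 2.7
   vertex 0.2 4.1 2.6
   vertex 1.4 3.6 0.2
  endloop
 endfacet
 facet normal -0.672 -0.566 -0.478
  outer loop
   vertex 0.8 2.2 2.7
   vertex 1.4 3.6 0.2
   vertex 1.5 1.2 2.9
  endloop
 endfacet
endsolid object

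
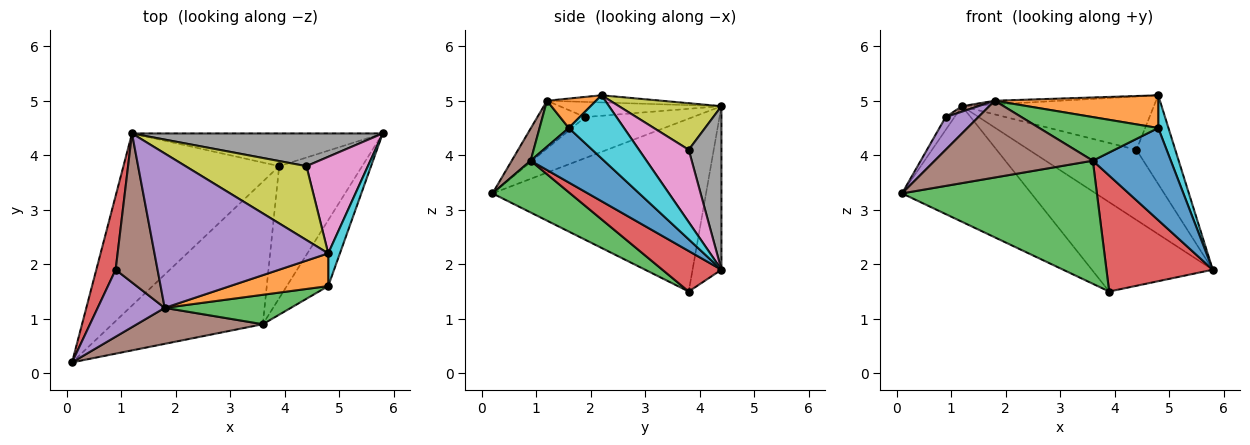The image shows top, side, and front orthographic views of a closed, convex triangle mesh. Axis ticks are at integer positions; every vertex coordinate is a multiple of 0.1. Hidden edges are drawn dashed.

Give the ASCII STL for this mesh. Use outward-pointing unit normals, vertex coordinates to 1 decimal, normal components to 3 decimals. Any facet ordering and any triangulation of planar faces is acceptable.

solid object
 facet normal -0.678 0.410 -0.610
  outer loop
   vertex 1.2 4.4 4.9
   vertex 3.9 3.8 1.5
   vertex 0.1 0.2 3.3
  endloop
 endfacet
 facet normal -0.219 0.916 -0.335
  outer loop
   vertex 1.2 4.4 4.9
   vertex 5.8 4.4 1.9
   vertex 3.9 3.8 1.5
  endloop
 endfacet
 facet normal 0.252 -0.632 -0.733
  outer loop
   vertex 3.6 0.9 3.9
   vertex 0.1 0.2 3.3
   vertex 3.9 3.8 1.5
  endloop
 endfacet
 facet normal 0.344 -0.619 -0.706
  outer loop
   vertex 3.6 0.9 3.9
   vertex 3.9 3.8 1.5
   vertex 5.8 4.4 1.9
  endloop
 endfacet
 facet normal -0.041 0.024 0.999
  outer loop
   vertex 1.8 1.2 5.0
   vertex 4.8 2.2 5.1
   vertex 1.2 4.4 4.9
  endloop
 endfacet
 facet normal 0.108 -0.900 0.422
  outer loop
   vertex 1.8 1.2 5.0
   vertex 0.1 0.2 3.3
   vertex 3.6 0.9 3.9
  endloop
 endfacet
 facet normal 0.655 0.511 0.556
  outer loop
   vertex 4.4 3.8 4.1
   vertex 4.8 2.2 5.1
   vertex 5.8 4.4 1.9
  endloop
 endfacet
 facet normal 0.266 0.874 0.407
  outer loop
   vertex 4.4 3.8 4.1
   vertex 5.8 4.4 1.9
   vertex 1.2 4.4 4.9
  endloop
 endfacet
 facet normal 0.298 0.558 0.774
  outer loop
   vertex 4.4 3.8 4.1
   vertex 1.2 4.4 4.9
   vertex 4.8 2.2 5.1
  endloop
 endfacet
 facet normal 0.967 -0.179 0.179
  outer loop
   vertex 4.8 1.6 4.5
   vertex 5.8 4.4 1.9
   vertex 4.8 2.2 5.1
  endloop
 endfacet
 facet normal 0.608 -0.646 -0.462
  outer loop
   vertex 4.8 1.6 4.5
   vertex 3.6 0.9 3.9
   vertex 5.8 4.4 1.9
  endloop
 endfacet
 facet normal 0.208 -0.692 0.692
  outer loop
   vertex 4.8 1.6 4.5
   vertex 4.8 2.2 5.1
   vertex 1.8 1.2 5.0
  endloop
 endfacet
 facet normal 0.200 -0.812 0.548
  outer loop
   vertex 4.8 1.6 4.5
   vertex 1.8 1.2 5.0
   vertex 3.6 0.9 3.9
  endloop
 endfacet
 facet normal -0.902 0.074 0.425
  outer loop
   vertex 0.9 1.9 4.7
   vertex 1.2 4.4 4.9
   vertex 0.1 0.2 3.3
  endloop
 endfacet
 facet normal -0.539 -0.369 0.757
  outer loop
   vertex 0.9 1.9 4.7
   vertex 0.1 0.2 3.3
   vertex 1.8 1.2 5.0
  endloop
 endfacet
 facet normal -0.340 -0.034 0.940
  outer loop
   vertex 0.9 1.9 4.7
   vertex 1.8 1.2 5.0
   vertex 1.2 4.4 4.9
  endloop
 endfacet
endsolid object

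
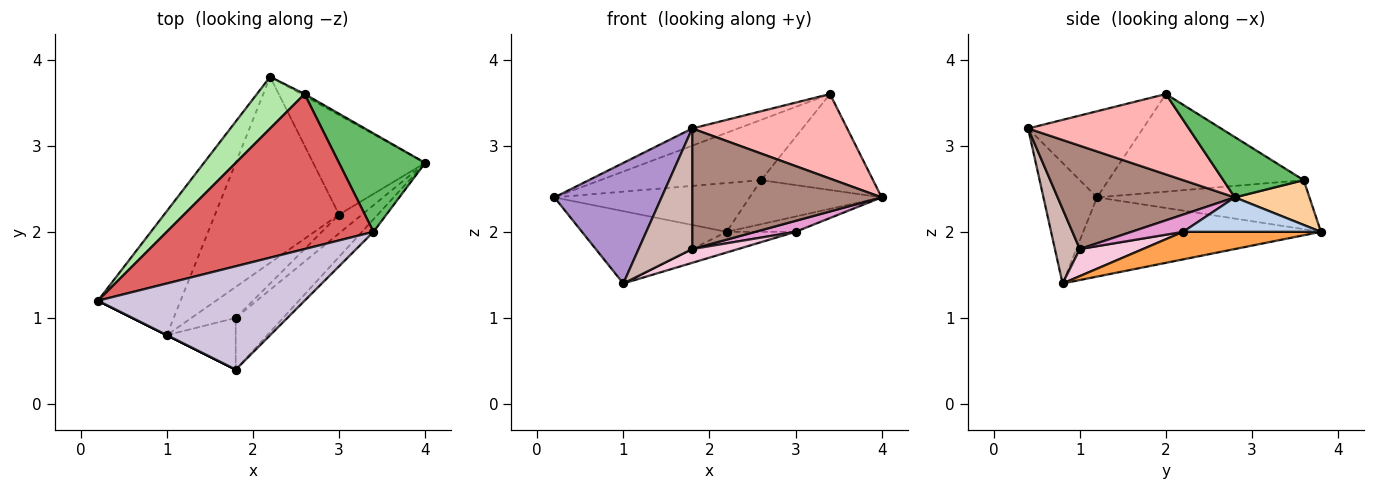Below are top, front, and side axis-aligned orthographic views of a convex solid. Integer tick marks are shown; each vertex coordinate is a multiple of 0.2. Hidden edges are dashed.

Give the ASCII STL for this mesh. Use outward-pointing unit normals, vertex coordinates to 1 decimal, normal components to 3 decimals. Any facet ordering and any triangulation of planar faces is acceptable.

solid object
 facet normal -0.638 0.388 -0.665
  outer loop
   vertex 1.0 0.8 1.4
   vertex 0.2 1.2 2.4
   vertex 2.2 3.8 2.0
  endloop
 endfacet
 facet normal 0.291 0.145 -0.946
  outer loop
   vertex 3.0 2.2 2.0
   vertex 2.2 3.8 2.0
   vertex 4.0 2.8 2.4
  endloop
 endfacet
 facet normal 0.216 0.108 -0.970
  outer loop
   vertex 3.0 2.2 2.0
   vertex 1.0 0.8 1.4
   vertex 2.2 3.8 2.0
  endloop
 endfacet
 facet normal 0.492 0.870 -0.038
  outer loop
   vertex 2.6 3.6 2.6
   vertex 4.0 2.8 2.4
   vertex 2.2 3.8 2.0
  endloop
 endfacet
 facet normal 0.448 0.624 0.640
  outer loop
   vertex 2.6 3.6 2.6
   vertex 3.4 2.0 3.6
   vertex 4.0 2.8 2.4
  endloop
 endfacet
 facet normal -0.599 0.550 0.582
  outer loop
   vertex 2.6 3.6 2.6
   vertex 2.2 3.8 2.0
   vertex 0.2 1.2 2.4
  endloop
 endfacet
 facet normal -0.403 0.332 0.853
  outer loop
   vertex 2.6 3.6 2.6
   vertex 0.2 1.2 2.4
   vertex 3.4 2.0 3.6
  endloop
 endfacet
 facet normal 0.716 -0.690 -0.102
  outer loop
   vertex 1.8 0.4 3.2
   vertex 4.0 2.8 2.4
   vertex 3.4 2.0 3.6
  endloop
 endfacet
 facet normal -0.447 -0.894 0.000
  outer loop
   vertex 1.8 0.4 3.2
   vertex 0.2 1.2 2.4
   vertex 1.0 0.8 1.4
  endloop
 endfacet
 facet normal -0.380 0.152 0.912
  outer loop
   vertex 1.8 0.4 3.2
   vertex 3.4 2.0 3.6
   vertex 0.2 1.2 2.4
  endloop
 endfacet
 facet normal 0.652 -0.697 -0.299
  outer loop
   vertex 1.8 1.0 1.8
   vertex 4.0 2.8 2.4
   vertex 1.8 0.4 3.2
  endloop
 endfacet
 facet normal 0.393 -0.845 -0.362
  outer loop
   vertex 1.8 1.0 1.8
   vertex 1.8 0.4 3.2
   vertex 1.0 0.8 1.4
  endloop
 endfacet
 facet normal 0.544 -0.423 -0.725
  outer loop
   vertex 1.8 1.0 1.8
   vertex 3.0 2.2 2.0
   vertex 4.0 2.8 2.4
  endloop
 endfacet
 facet normal 0.488 -0.355 -0.798
  outer loop
   vertex 1.8 1.0 1.8
   vertex 1.0 0.8 1.4
   vertex 3.0 2.2 2.0
  endloop
 endfacet
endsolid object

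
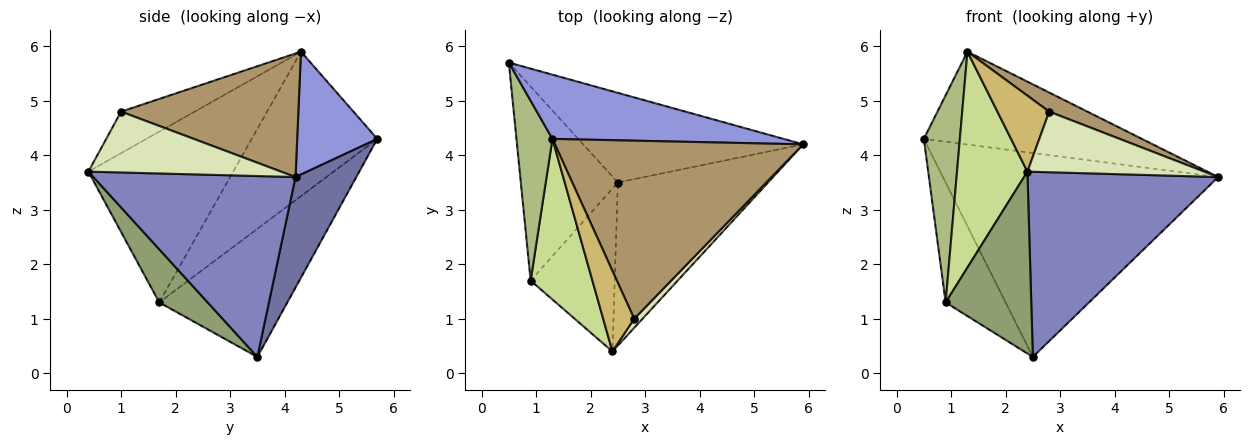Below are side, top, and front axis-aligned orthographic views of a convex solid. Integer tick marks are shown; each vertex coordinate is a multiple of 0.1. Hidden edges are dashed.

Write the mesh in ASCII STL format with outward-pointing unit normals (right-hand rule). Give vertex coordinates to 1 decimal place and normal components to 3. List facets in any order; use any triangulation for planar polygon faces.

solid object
 facet normal 0.198 0.897 -0.394
  outer loop
   vertex 2.5 3.5 0.3
   vertex 0.5 5.7 4.3
   vertex 5.9 4.2 3.6
  endloop
 endfacet
 facet normal 0.623 -0.587 -0.517
  outer loop
   vertex 2.5 3.5 0.3
   vertex 5.9 4.2 3.6
   vertex 2.4 0.4 3.7
  endloop
 endfacet
 facet normal 0.289 0.787 0.544
  outer loop
   vertex 1.3 4.3 5.9
   vertex 5.9 4.2 3.6
   vertex 0.5 5.7 4.3
  endloop
 endfacet
 facet normal -0.747 0.350 -0.566
  outer loop
   vertex 0.9 1.7 1.3
   vertex 0.5 5.7 4.3
   vertex 2.5 3.5 0.3
  endloop
 endfacet
 facet normal 0.388 -0.687 -0.615
  outer loop
   vertex 0.9 1.7 1.3
   vertex 2.5 3.5 0.3
   vertex 2.4 0.4 3.7
  endloop
 endfacet
 facet normal -0.935 -0.268 0.233
  outer loop
   vertex 0.9 1.7 1.3
   vertex 1.3 4.3 5.9
   vertex 0.5 5.7 4.3
  endloop
 endfacet
 facet normal -0.855 -0.416 0.309
  outer loop
   vertex 0.9 1.7 1.3
   vertex 2.4 0.4 3.7
   vertex 1.3 4.3 5.9
  endloop
 endfacet
 facet normal 0.733 -0.673 0.100
  outer loop
   vertex 2.8 1.0 4.8
   vertex 2.4 0.4 3.7
   vertex 5.9 4.2 3.6
  endloop
 endfacet
 facet normal 0.444 -0.095 0.891
  outer loop
   vertex 2.8 1.0 4.8
   vertex 5.9 4.2 3.6
   vertex 1.3 4.3 5.9
  endloop
 endfacet
 facet normal -0.698 -0.491 0.522
  outer loop
   vertex 2.8 1.0 4.8
   vertex 1.3 4.3 5.9
   vertex 2.4 0.4 3.7
  endloop
 endfacet
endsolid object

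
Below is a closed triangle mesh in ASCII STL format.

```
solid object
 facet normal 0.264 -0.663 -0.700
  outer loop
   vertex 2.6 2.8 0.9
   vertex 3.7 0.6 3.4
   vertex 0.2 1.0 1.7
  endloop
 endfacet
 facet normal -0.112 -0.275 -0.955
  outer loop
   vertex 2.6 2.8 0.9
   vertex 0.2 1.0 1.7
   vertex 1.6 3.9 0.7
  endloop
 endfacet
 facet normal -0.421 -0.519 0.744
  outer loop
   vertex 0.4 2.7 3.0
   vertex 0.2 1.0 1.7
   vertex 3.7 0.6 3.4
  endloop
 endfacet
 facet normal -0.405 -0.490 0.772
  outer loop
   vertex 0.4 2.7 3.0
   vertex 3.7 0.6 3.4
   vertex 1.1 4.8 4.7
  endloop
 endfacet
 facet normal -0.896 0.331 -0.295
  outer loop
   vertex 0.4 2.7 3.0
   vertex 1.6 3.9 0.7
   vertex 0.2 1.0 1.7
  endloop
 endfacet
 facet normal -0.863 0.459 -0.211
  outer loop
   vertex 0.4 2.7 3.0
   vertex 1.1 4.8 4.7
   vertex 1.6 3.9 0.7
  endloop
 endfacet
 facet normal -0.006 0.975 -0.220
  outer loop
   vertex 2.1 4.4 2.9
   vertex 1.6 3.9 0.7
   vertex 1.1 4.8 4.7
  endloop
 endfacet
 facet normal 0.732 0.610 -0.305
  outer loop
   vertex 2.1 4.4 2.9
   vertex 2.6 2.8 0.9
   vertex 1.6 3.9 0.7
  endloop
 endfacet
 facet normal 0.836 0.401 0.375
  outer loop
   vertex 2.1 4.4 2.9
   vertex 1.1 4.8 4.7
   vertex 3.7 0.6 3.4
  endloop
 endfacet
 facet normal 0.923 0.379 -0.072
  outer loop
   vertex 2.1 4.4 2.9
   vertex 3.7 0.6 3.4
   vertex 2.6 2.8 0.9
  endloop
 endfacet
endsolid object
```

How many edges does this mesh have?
15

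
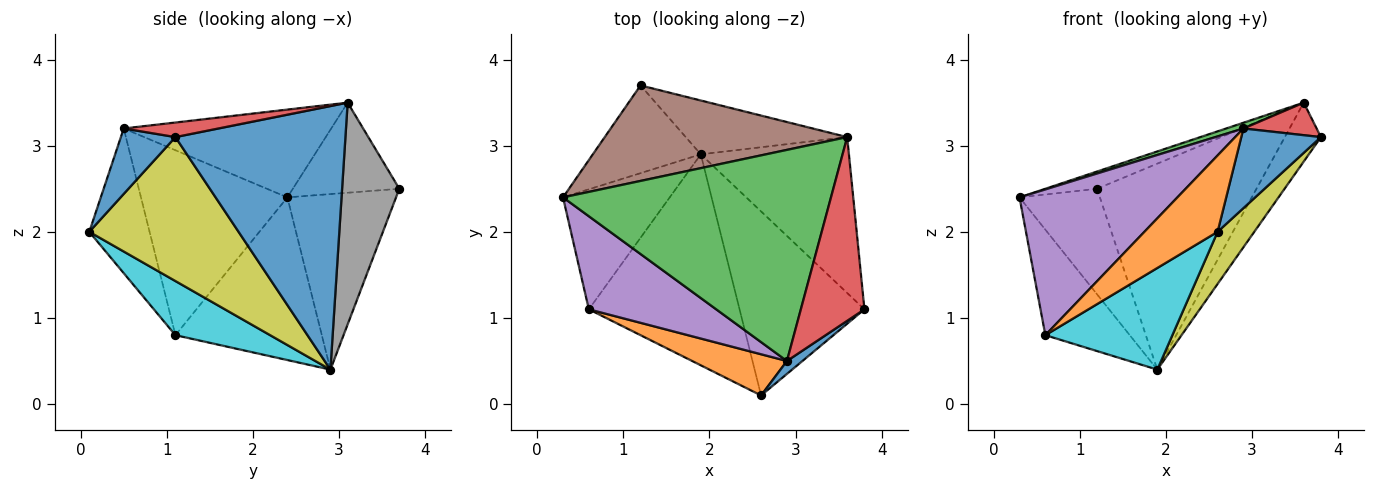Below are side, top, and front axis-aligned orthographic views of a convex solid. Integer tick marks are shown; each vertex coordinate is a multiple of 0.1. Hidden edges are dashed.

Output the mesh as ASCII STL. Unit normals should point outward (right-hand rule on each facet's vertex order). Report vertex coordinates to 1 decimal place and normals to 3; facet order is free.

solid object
 facet normal 0.857 0.182 -0.482
  outer loop
   vertex 1.9 2.9 0.4
   vertex 3.6 3.1 3.5
   vertex 3.8 1.1 3.1
  endloop
 endfacet
 facet normal -0.753 0.434 -0.494
  outer loop
   vertex 0.6 1.1 0.8
   vertex 0.3 2.4 2.4
   vertex 1.9 2.9 0.4
  endloop
 endfacet
 facet normal -0.311 -0.026 0.950
  outer loop
   vertex 2.9 0.5 3.2
   vertex 3.6 3.1 3.5
   vertex 0.3 2.4 2.4
  endloop
 endfacet
 facet normal 0.220 -0.170 0.961
  outer loop
   vertex 2.9 0.5 3.2
   vertex 3.8 1.1 3.1
   vertex 3.6 3.1 3.5
  endloop
 endfacet
 facet normal -0.616 -0.664 0.424
  outer loop
   vertex 2.9 0.5 3.2
   vertex 0.3 2.4 2.4
   vertex 0.6 1.1 0.8
  endloop
 endfacet
 facet normal -0.343 0.167 0.924
  outer loop
   vertex 1.2 3.7 2.5
   vertex 0.3 2.4 2.4
   vertex 3.6 3.1 3.5
  endloop
 endfacet
 facet normal -0.721 0.533 -0.443
  outer loop
   vertex 1.2 3.7 2.5
   vertex 1.9 2.9 0.4
   vertex 0.3 2.4 2.4
  endloop
 endfacet
 facet normal 0.328 0.914 -0.239
  outer loop
   vertex 1.2 3.7 2.5
   vertex 3.6 3.1 3.5
   vertex 1.9 2.9 0.4
  endloop
 endfacet
 facet normal 0.743 -0.182 -0.644
  outer loop
   vertex 2.6 0.1 2.0
   vertex 1.9 2.9 0.4
   vertex 3.8 1.1 3.1
  endloop
 endfacet
 facet normal 0.308 -0.413 -0.857
  outer loop
   vertex 2.6 0.1 2.0
   vertex 0.6 1.1 0.8
   vertex 1.9 2.9 0.4
  endloop
 endfacet
 facet normal 0.560 -0.818 0.133
  outer loop
   vertex 2.6 0.1 2.0
   vertex 3.8 1.1 3.1
   vertex 2.9 0.5 3.2
  endloop
 endfacet
 facet normal -0.587 -0.713 0.384
  outer loop
   vertex 2.6 0.1 2.0
   vertex 2.9 0.5 3.2
   vertex 0.6 1.1 0.8
  endloop
 endfacet
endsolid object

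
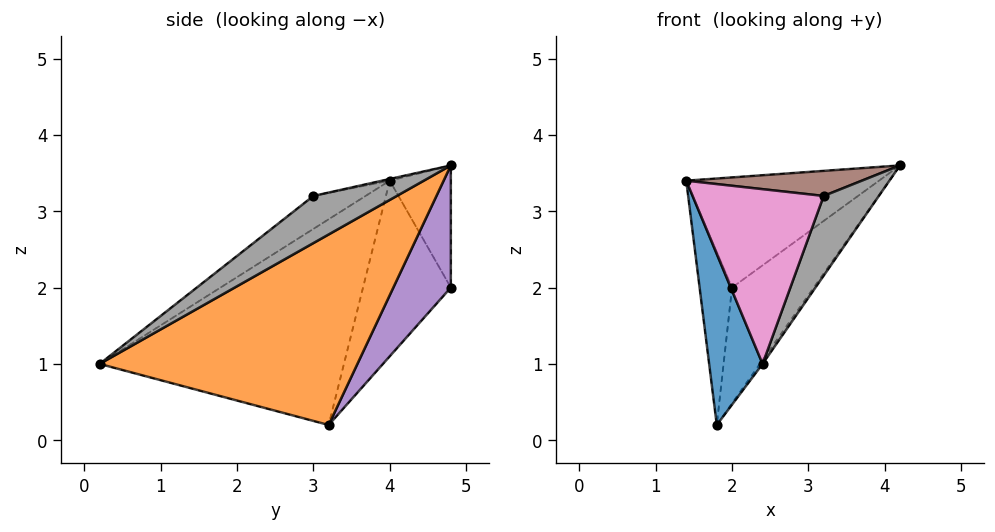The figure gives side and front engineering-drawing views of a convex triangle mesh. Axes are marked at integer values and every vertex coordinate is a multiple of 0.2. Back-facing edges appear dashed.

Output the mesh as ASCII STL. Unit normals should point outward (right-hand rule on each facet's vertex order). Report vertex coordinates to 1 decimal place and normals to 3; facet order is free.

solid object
 facet normal -0.975 -0.213 -0.069
  outer loop
   vertex 1.8 3.2 0.2
   vertex 2.4 0.2 1.0
   vertex 1.4 4.0 3.4
  endloop
 endfacet
 facet normal 0.815 0.009 -0.579
  outer loop
   vertex 1.8 3.2 0.2
   vertex 4.2 4.8 3.6
   vertex 2.4 0.2 1.0
  endloop
 endfacet
 facet normal -0.279 0.880 0.384
  outer loop
   vertex 2.0 4.8 2.0
   vertex 1.4 4.0 3.4
   vertex 4.2 4.8 3.6
  endloop
 endfacet
 facet normal -0.919 0.340 -0.200
  outer loop
   vertex 2.0 4.8 2.0
   vertex 1.8 3.2 0.2
   vertex 1.4 4.0 3.4
  endloop
 endfacet
 facet normal 0.451 0.642 -0.620
  outer loop
   vertex 2.0 4.8 2.0
   vertex 4.2 4.8 3.6
   vertex 1.8 3.2 0.2
  endloop
 endfacet
 facet normal -0.009 -0.212 0.977
  outer loop
   vertex 3.2 3.0 3.2
   vertex 4.2 4.8 3.6
   vertex 1.4 4.0 3.4
  endloop
 endfacet
 facet normal -0.224 -0.562 0.796
  outer loop
   vertex 3.2 3.0 3.2
   vertex 1.4 4.0 3.4
   vertex 2.4 0.2 1.0
  endloop
 endfacet
 facet normal 0.774 -0.513 0.371
  outer loop
   vertex 3.2 3.0 3.2
   vertex 2.4 0.2 1.0
   vertex 4.2 4.8 3.6
  endloop
 endfacet
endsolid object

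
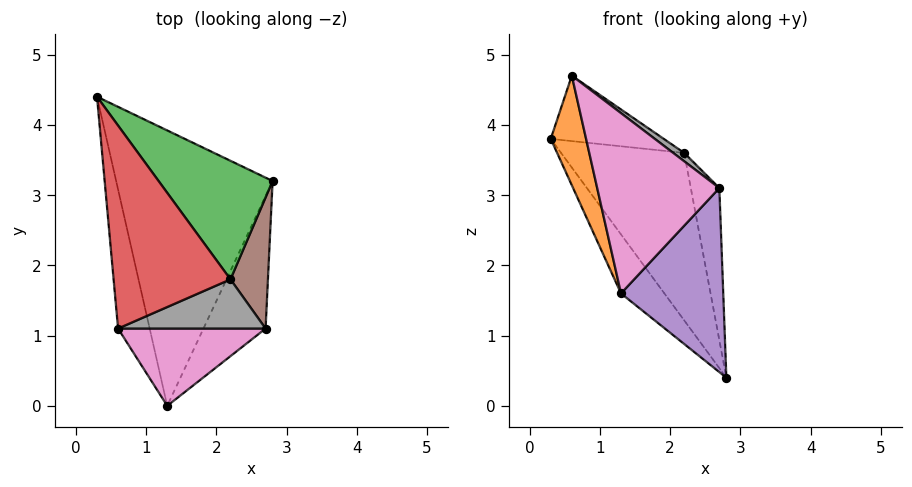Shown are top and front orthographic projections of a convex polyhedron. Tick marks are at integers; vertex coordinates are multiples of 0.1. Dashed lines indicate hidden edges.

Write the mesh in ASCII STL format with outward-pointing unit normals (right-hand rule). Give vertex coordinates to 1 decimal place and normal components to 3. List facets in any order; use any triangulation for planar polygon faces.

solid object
 facet normal -0.776 0.132 -0.617
  outer loop
   vertex 1.3 0.0 1.6
   vertex 0.3 4.4 3.8
   vertex 2.8 3.2 0.4
  endloop
 endfacet
 facet normal -0.976 -0.136 -0.172
  outer loop
   vertex 0.6 1.1 4.7
   vertex 0.3 4.4 3.8
   vertex 1.3 0.0 1.6
  endloop
 endfacet
 facet normal 0.762 0.528 0.374
  outer loop
   vertex 2.2 1.8 3.6
   vertex 2.8 3.2 0.4
   vertex 0.3 4.4 3.8
  endloop
 endfacet
 facet normal 0.461 0.272 0.844
  outer loop
   vertex 2.2 1.8 3.6
   vertex 0.3 4.4 3.8
   vertex 0.6 1.1 4.7
  endloop
 endfacet
 facet normal 0.784 -0.504 -0.363
  outer loop
   vertex 2.7 1.1 3.1
   vertex 1.3 0.0 1.6
   vertex 2.8 3.2 0.4
  endloop
 endfacet
 facet normal 0.864 0.382 0.329
  outer loop
   vertex 2.7 1.1 3.1
   vertex 2.8 3.2 0.4
   vertex 2.2 1.8 3.6
  endloop
 endfacet
 facet normal 0.287 -0.880 0.377
  outer loop
   vertex 2.7 1.1 3.1
   vertex 0.6 1.1 4.7
   vertex 1.3 0.0 1.6
  endloop
 endfacet
 facet normal 0.601 -0.134 0.788
  outer loop
   vertex 2.7 1.1 3.1
   vertex 2.2 1.8 3.6
   vertex 0.6 1.1 4.7
  endloop
 endfacet
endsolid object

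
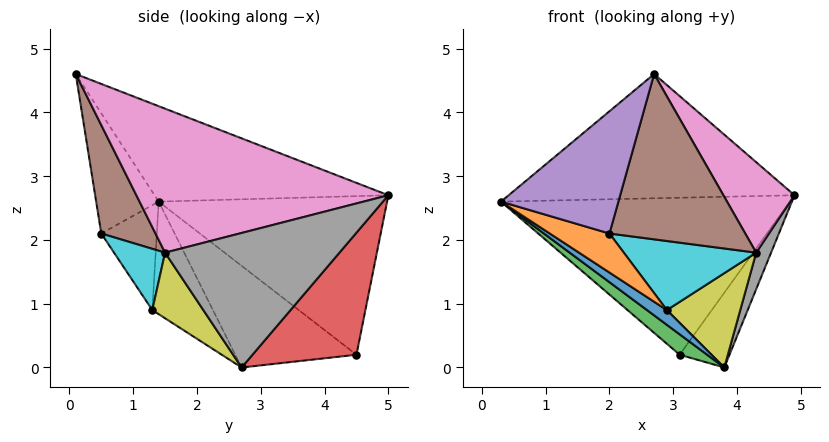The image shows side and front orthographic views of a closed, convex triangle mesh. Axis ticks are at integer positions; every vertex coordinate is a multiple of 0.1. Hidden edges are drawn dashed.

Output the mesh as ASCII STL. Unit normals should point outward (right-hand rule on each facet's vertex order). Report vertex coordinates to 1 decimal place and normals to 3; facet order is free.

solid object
 facet normal -0.393 0.480 0.784
  outer loop
   vertex 2.7 0.1 4.6
   vertex 4.9 5.0 2.7
   vertex 0.3 1.4 2.6
  endloop
 endfacet
 facet normal -0.596 0.753 0.278
  outer loop
   vertex 3.1 4.5 0.2
   vertex 0.3 1.4 2.6
   vertex 4.9 5.0 2.7
  endloop
 endfacet
 facet normal -0.561 -0.127 -0.818
  outer loop
   vertex 3.1 4.5 0.2
   vertex 3.8 2.7 0.0
   vertex 0.3 1.4 2.6
  endloop
 endfacet
 facet normal 0.726 0.348 -0.593
  outer loop
   vertex 3.1 4.5 0.2
   vertex 4.9 5.0 2.7
   vertex 3.8 2.7 0.0
  endloop
 endfacet
 facet normal -0.470 -0.883 -0.010
  outer loop
   vertex 2.0 0.5 2.1
   vertex 2.7 0.1 4.6
   vertex 0.3 1.4 2.6
  endloop
 endfacet
 facet normal 0.360 -0.900 -0.245
  outer loop
   vertex 4.3 1.5 1.8
   vertex 2.7 0.1 4.6
   vertex 2.0 0.5 2.1
  endloop
 endfacet
 facet normal 0.889 -0.251 0.383
  outer loop
   vertex 4.3 1.5 1.8
   vertex 4.9 5.0 2.7
   vertex 2.7 0.1 4.6
  endloop
 endfacet
 facet normal 0.945 -0.081 -0.316
  outer loop
   vertex 4.3 1.5 1.8
   vertex 3.8 2.7 0.0
   vertex 4.9 5.0 2.7
  endloop
 endfacet
 facet normal 0.467 -0.671 -0.577
  outer loop
   vertex 2.9 1.3 0.9
   vertex 3.8 2.7 0.0
   vertex 4.3 1.5 1.8
  endloop
 endfacet
 facet normal 0.339 -0.880 -0.332
  outer loop
   vertex 2.9 1.3 0.9
   vertex 4.3 1.5 1.8
   vertex 2.0 0.5 2.1
  endloop
 endfacet
 facet normal -0.543 -0.178 -0.820
  outer loop
   vertex 2.9 1.3 0.9
   vertex 0.3 1.4 2.6
   vertex 3.8 2.7 0.0
  endloop
 endfacet
 facet normal -0.482 -0.518 -0.707
  outer loop
   vertex 2.9 1.3 0.9
   vertex 2.0 0.5 2.1
   vertex 0.3 1.4 2.6
  endloop
 endfacet
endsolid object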